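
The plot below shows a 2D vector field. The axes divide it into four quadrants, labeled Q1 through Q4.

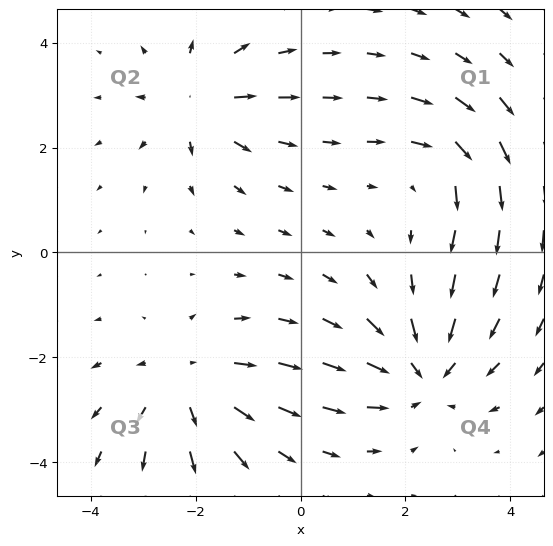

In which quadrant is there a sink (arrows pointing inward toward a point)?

The sink sits at approximately (2.3, -2.3), which lies in quadrant Q4. The divergence there is about -5, negative as expected for a sink.

Q4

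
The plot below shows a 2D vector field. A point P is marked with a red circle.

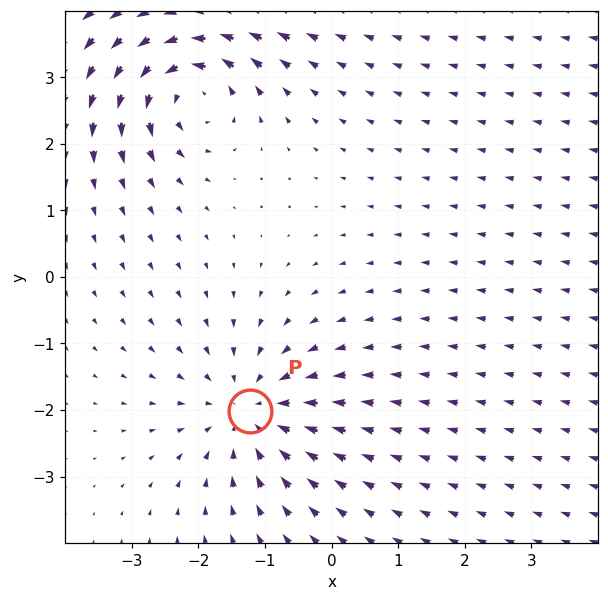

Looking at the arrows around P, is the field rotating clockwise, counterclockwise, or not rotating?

Near P at (-1.2, -2.0) the arrows show no circulation. The curl there is ≈0.

not rotating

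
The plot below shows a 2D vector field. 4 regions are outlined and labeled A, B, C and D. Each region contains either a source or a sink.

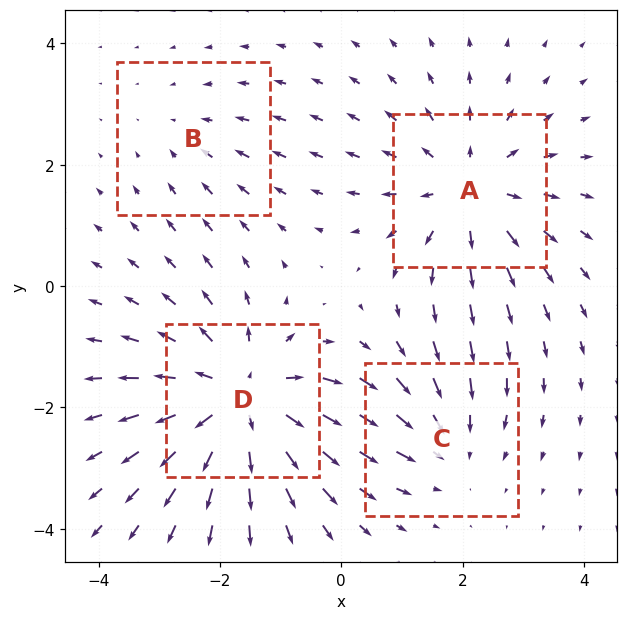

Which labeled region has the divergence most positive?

D

Divergence at each region's feature centre — A: about +4, B: about -2, C: about -3, D: about +5. Region D is most positive.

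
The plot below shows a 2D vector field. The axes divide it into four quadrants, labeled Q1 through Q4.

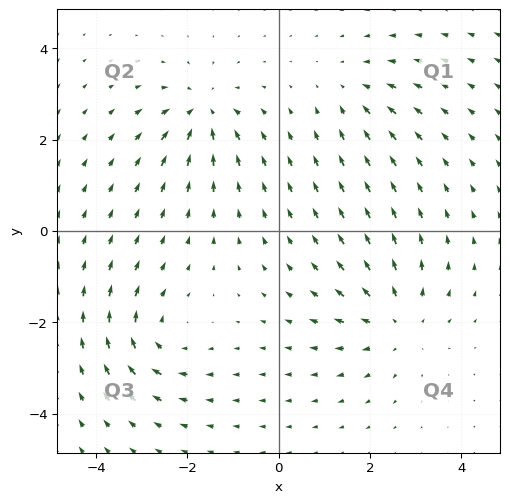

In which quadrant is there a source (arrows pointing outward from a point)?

The source sits at approximately (2.6, -2.0), which lies in quadrant Q4. The divergence there is about +4, positive as expected for a source.

Q4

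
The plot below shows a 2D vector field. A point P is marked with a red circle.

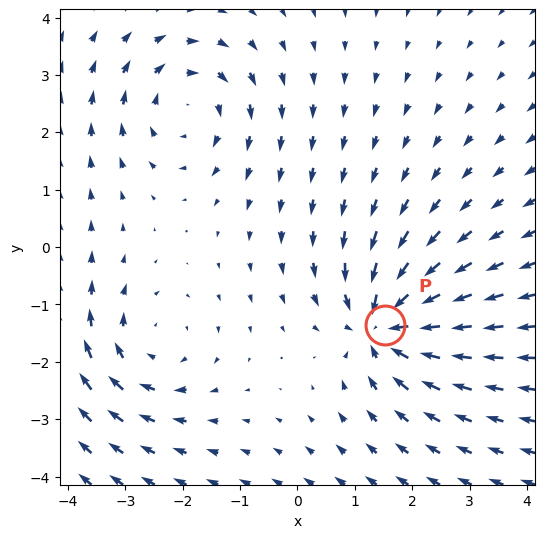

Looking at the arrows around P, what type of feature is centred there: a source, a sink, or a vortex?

At P (1.5, -1.4) the arrows converge inward. Divergence about -6, curl ≈0 — negative divergence with near-zero curl is a sink.

sink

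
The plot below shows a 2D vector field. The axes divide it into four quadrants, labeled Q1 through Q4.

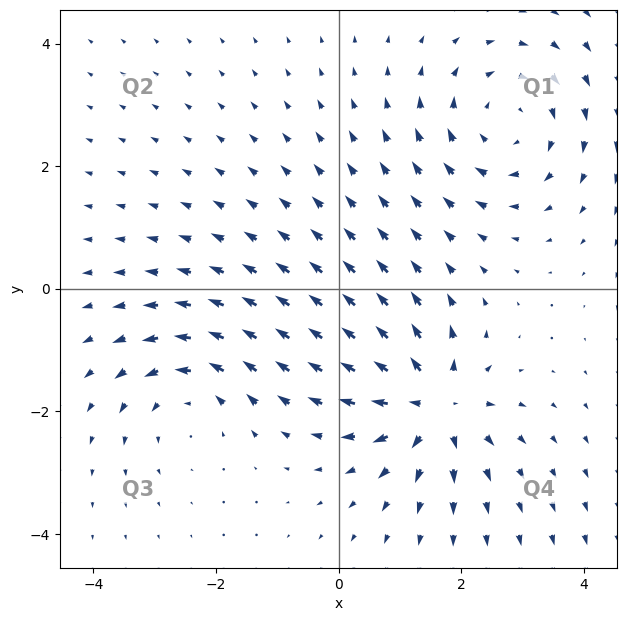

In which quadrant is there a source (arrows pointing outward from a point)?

The source sits at approximately (1.6, -1.9), which lies in quadrant Q4. The divergence there is about +6, positive as expected for a source.

Q4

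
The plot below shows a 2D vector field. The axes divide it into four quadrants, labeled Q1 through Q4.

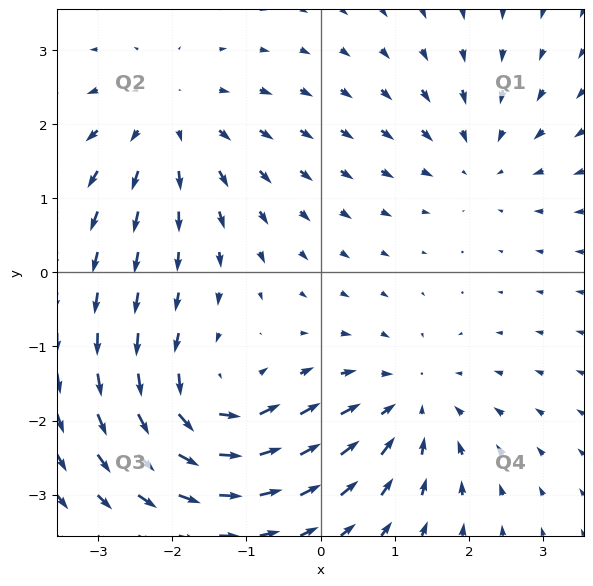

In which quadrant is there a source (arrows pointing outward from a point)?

The source sits at approximately (-2.0, 2.0), which lies in quadrant Q2. The divergence there is about +4, positive as expected for a source.

Q2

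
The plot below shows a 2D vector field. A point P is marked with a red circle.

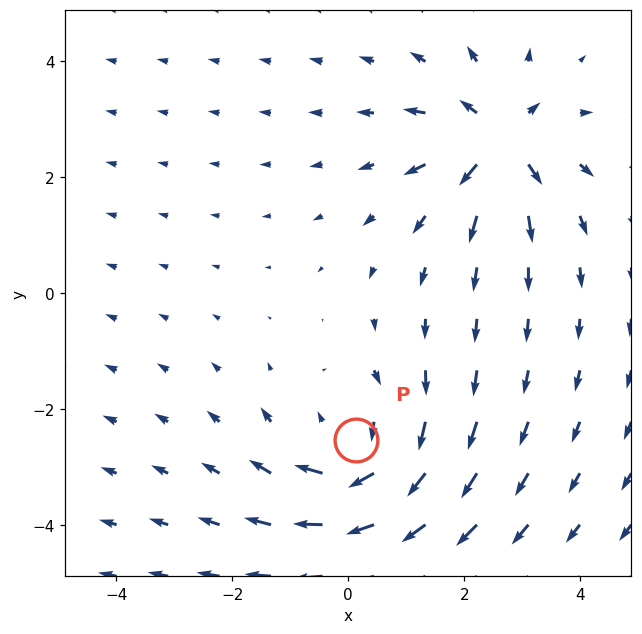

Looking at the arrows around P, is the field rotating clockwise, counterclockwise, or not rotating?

Near P at (0.1, -2.5) the arrows circulate clockwise. The curl (z-component) there is about -4; negative curl means clockwise rotation.

clockwise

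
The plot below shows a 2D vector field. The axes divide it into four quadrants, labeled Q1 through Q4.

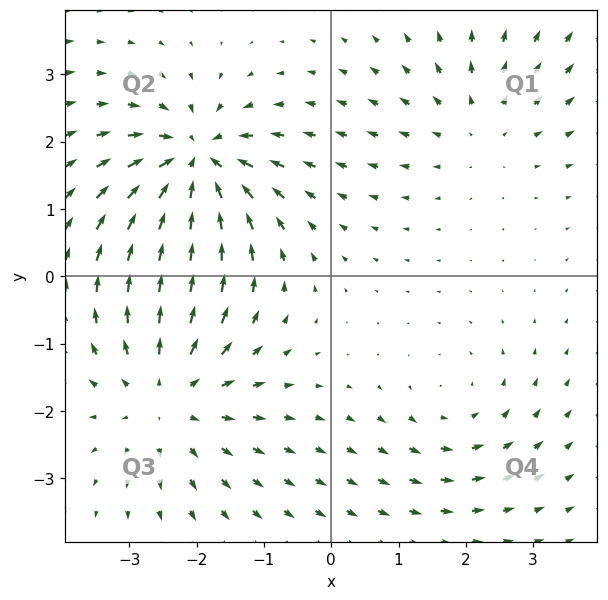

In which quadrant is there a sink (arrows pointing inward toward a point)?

Q2

The sink sits at approximately (-2.0, 1.7), which lies in quadrant Q2. The divergence there is about -7, negative as expected for a sink.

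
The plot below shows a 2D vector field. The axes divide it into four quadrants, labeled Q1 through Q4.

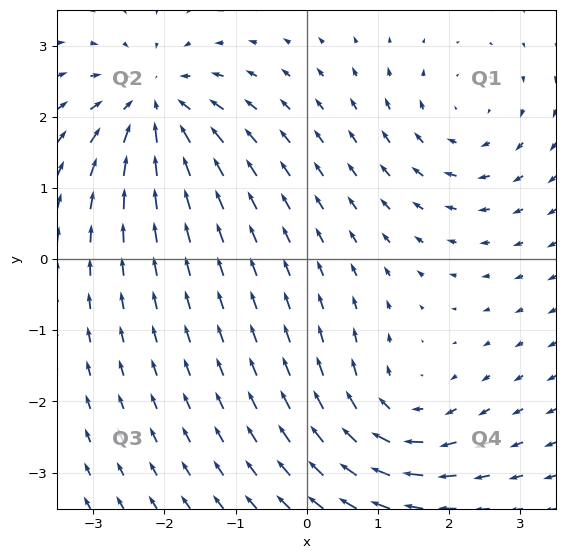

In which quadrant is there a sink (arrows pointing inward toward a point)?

Q2

The sink sits at approximately (-2.1, 2.2), which lies in quadrant Q2. The divergence there is about -6, negative as expected for a sink.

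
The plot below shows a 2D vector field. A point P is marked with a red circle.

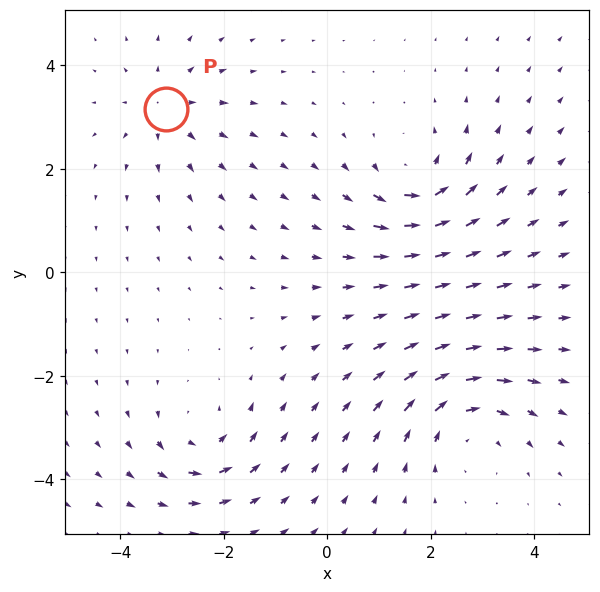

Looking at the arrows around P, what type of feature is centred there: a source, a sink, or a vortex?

source

At P (-3.1, 3.2) the arrows spread outward. Divergence about +4, curl ≈0 — positive divergence with near-zero curl is a source.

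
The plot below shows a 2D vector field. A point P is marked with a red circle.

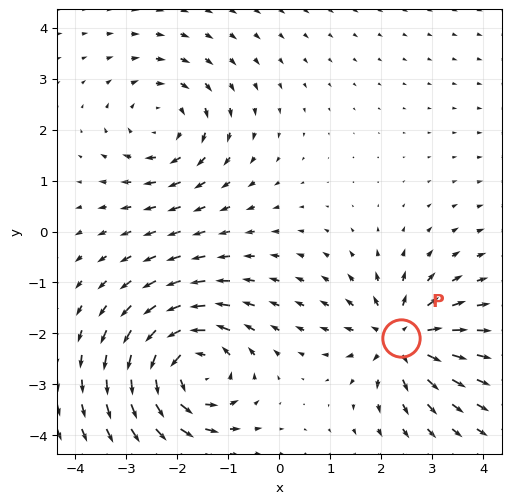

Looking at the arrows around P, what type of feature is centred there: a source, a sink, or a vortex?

source

At P (2.4, -2.1) the arrows spread outward. Divergence about +5, curl ≈0 — positive divergence with near-zero curl is a source.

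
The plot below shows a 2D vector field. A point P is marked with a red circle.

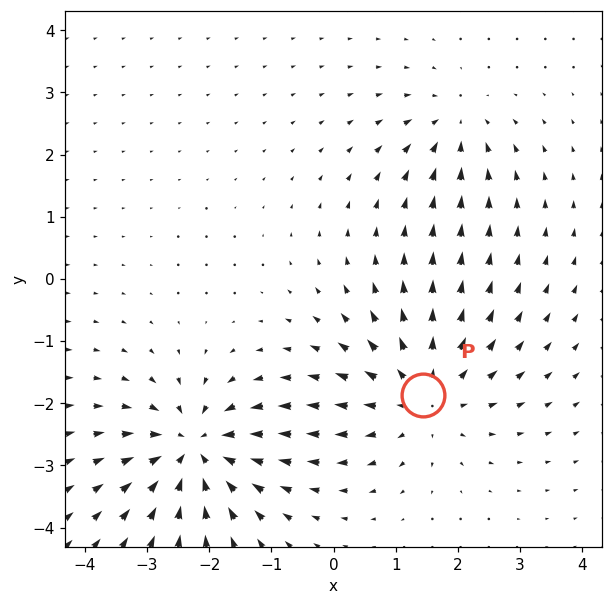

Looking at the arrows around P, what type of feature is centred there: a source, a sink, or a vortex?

source

At P (1.4, -1.9) the arrows spread outward. Divergence about +4, curl ≈0 — positive divergence with near-zero curl is a source.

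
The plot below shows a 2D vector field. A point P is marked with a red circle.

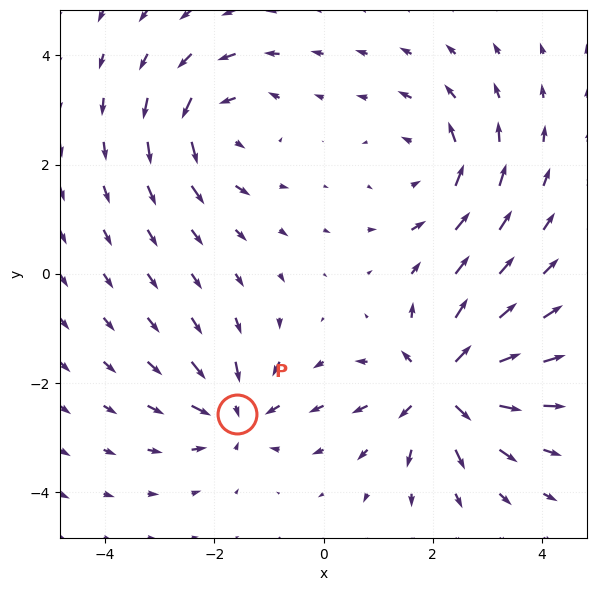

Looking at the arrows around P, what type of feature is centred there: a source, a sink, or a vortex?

At P (-1.6, -2.6) the arrows converge inward. Divergence about -5, curl ≈0 — negative divergence with near-zero curl is a sink.

sink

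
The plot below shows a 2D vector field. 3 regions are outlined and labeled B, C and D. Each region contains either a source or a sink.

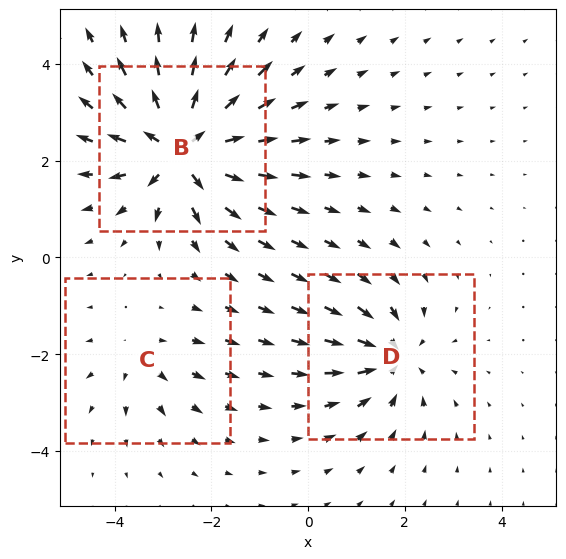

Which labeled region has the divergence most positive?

B

Divergence at each region's feature centre — B: about +6, C: about +2, D: about -3. Region B is most positive.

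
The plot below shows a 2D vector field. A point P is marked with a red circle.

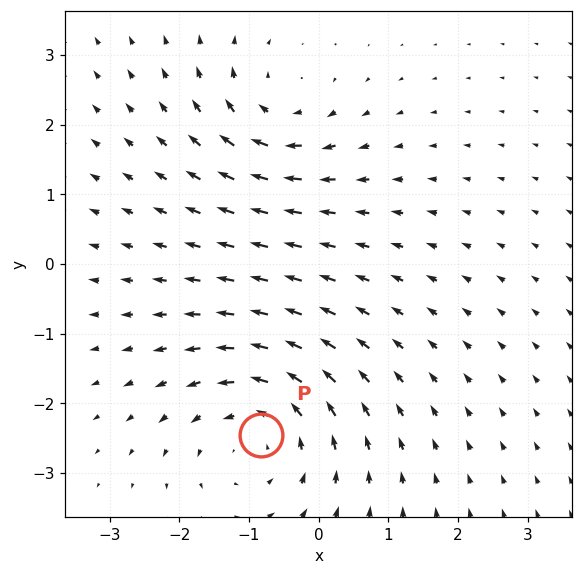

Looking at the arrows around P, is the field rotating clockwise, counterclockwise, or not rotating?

Near P at (-0.8, -2.5) the arrows circulate counterclockwise. The curl (z-component) there is about +4; positive curl means counterclockwise rotation.

counterclockwise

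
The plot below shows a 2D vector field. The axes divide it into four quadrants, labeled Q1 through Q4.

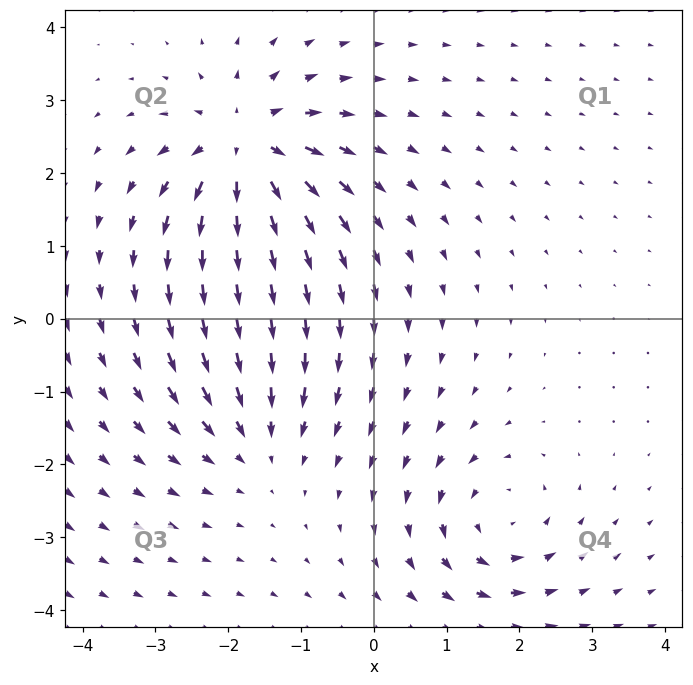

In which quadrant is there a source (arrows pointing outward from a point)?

The source sits at approximately (-1.8, 2.4), which lies in quadrant Q2. The divergence there is about +5, positive as expected for a source.

Q2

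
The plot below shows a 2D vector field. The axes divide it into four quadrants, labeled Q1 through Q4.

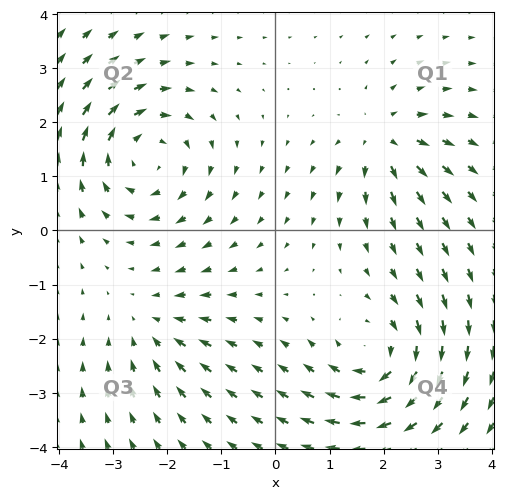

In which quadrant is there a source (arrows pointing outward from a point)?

Q1

The source sits at approximately (2.0, 1.7), which lies in quadrant Q1. The divergence there is about +4, positive as expected for a source.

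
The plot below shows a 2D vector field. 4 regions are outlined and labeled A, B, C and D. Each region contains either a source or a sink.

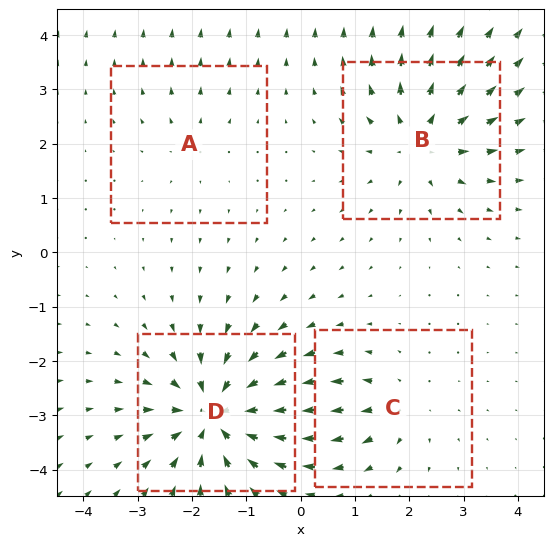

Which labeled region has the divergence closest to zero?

Divergence at each region's feature centre — A: about +2, B: about +5, C: about +3, D: about -7. Region A is closest to zero.

A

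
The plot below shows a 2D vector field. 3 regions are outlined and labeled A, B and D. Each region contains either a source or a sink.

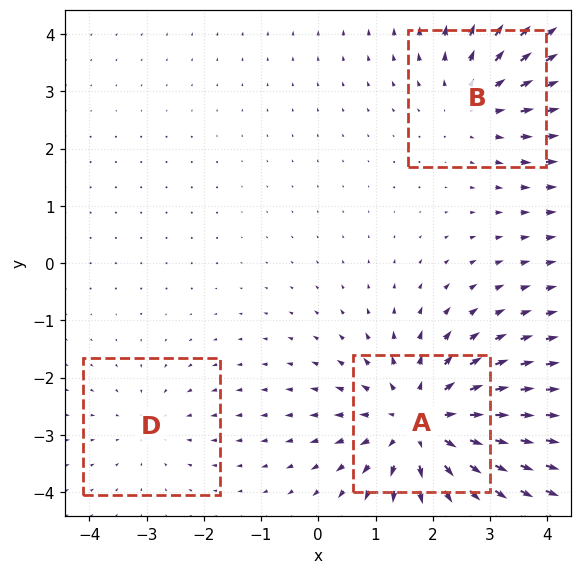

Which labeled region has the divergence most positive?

A

Divergence at each region's feature centre — A: about +5, B: about +3, D: about -2. Region A is most positive.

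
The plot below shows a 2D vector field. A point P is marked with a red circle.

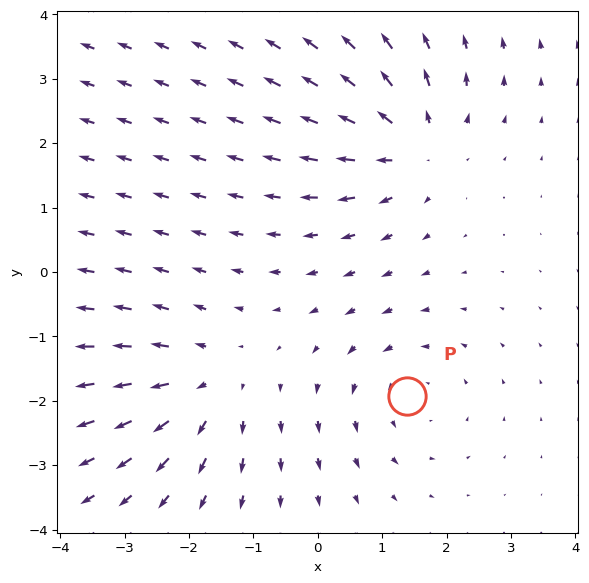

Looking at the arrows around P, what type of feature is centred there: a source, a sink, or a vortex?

At P (1.4, -1.9) the arrows circulate counterclockwise. Divergence ≈0, curl about +2 — near-zero divergence with nonzero curl is a vortex.

vortex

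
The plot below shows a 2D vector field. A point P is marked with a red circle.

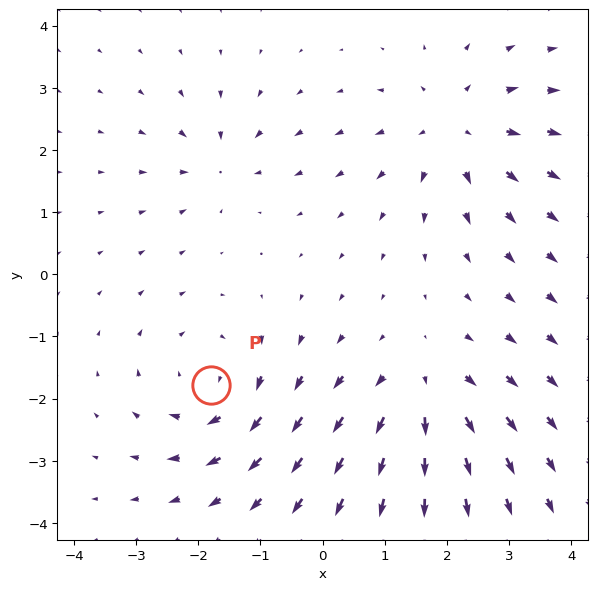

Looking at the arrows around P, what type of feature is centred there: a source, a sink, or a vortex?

vortex

At P (-1.8, -1.8) the arrows circulate clockwise. Divergence ≈0, curl about -4 — near-zero divergence with nonzero curl is a vortex.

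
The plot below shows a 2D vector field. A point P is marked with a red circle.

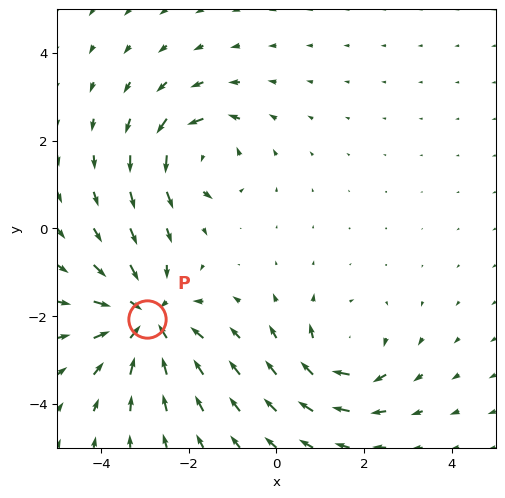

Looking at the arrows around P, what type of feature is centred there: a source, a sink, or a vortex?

sink

At P (-3.0, -2.1) the arrows converge inward. Divergence about -4, curl ≈0 — negative divergence with near-zero curl is a sink.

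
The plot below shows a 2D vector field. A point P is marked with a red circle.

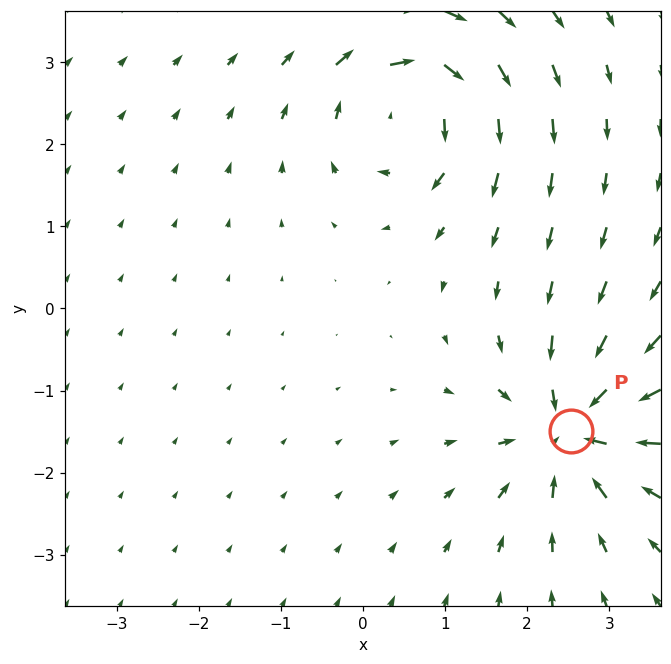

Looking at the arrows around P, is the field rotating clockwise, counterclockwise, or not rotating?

Near P at (2.5, -1.5) the arrows show no circulation. The curl there is ≈0.

not rotating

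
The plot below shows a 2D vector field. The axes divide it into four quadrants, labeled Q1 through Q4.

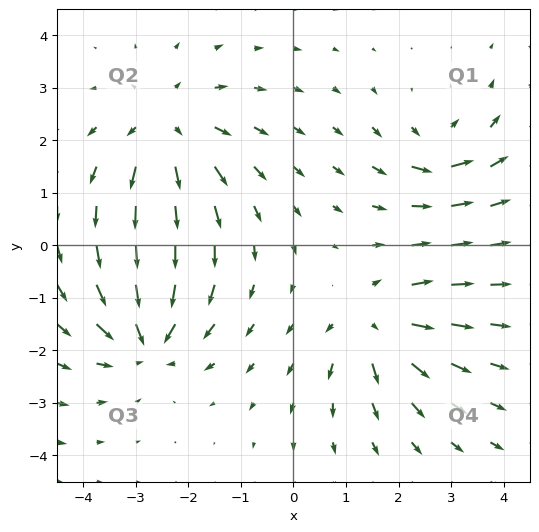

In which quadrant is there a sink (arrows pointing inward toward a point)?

Q3

The sink sits at approximately (-2.8, -1.8), which lies in quadrant Q3. The divergence there is about -6, negative as expected for a sink.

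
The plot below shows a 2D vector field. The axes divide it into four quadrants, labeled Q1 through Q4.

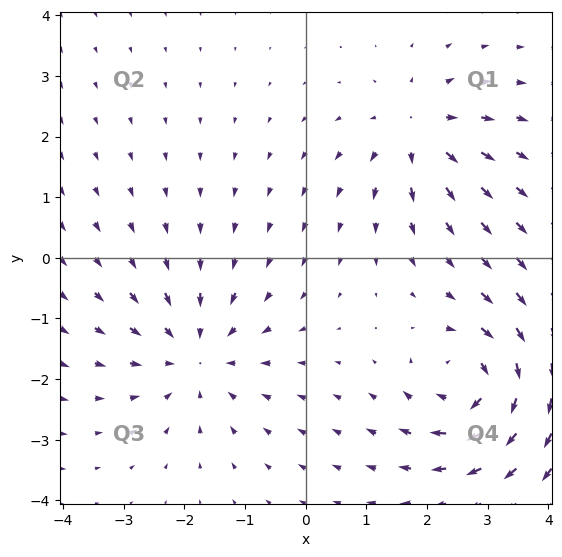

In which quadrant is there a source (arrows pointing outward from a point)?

Q1

The source sits at approximately (1.9, 2.1), which lies in quadrant Q1. The divergence there is about +4, positive as expected for a source.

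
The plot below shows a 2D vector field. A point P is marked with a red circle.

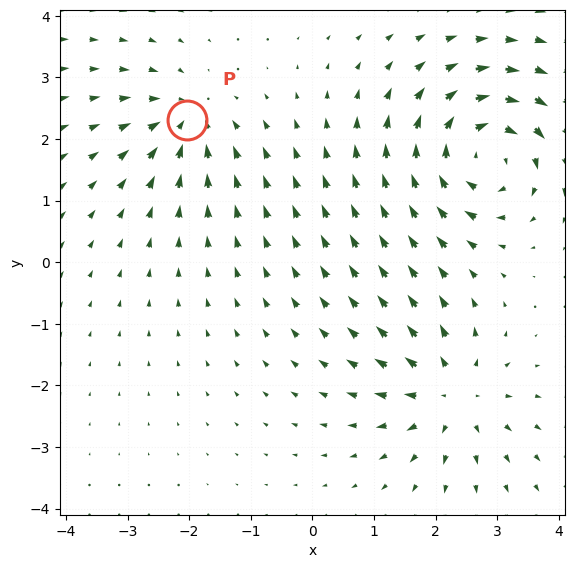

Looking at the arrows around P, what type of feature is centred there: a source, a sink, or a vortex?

sink

At P (-2.0, 2.3) the arrows converge inward. Divergence about -3, curl ≈0 — negative divergence with near-zero curl is a sink.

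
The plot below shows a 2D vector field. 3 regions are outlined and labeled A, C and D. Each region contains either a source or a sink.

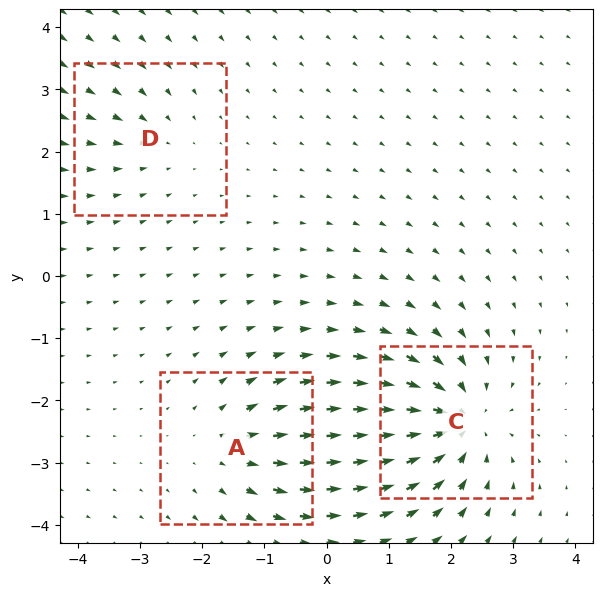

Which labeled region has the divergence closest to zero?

Divergence at each region's feature centre — A: about +4, C: about -6, D: about -2. Region D is closest to zero.

D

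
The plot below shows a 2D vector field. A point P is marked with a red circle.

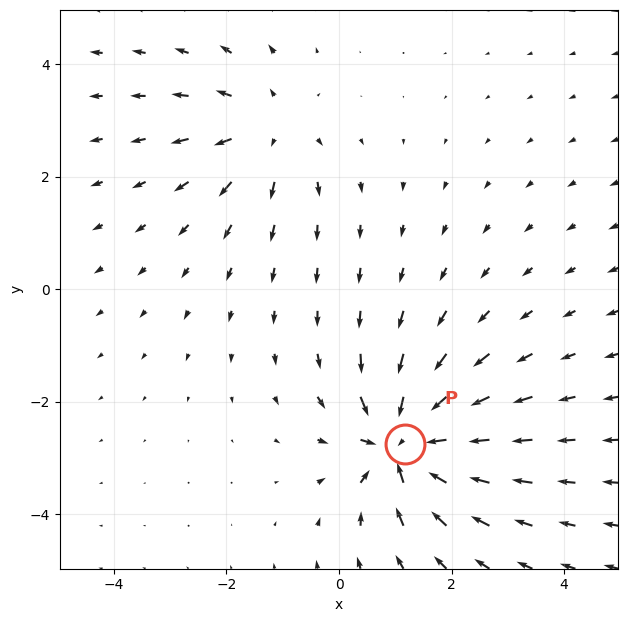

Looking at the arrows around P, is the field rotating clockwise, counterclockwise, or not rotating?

Near P at (1.2, -2.7) the arrows show no circulation. The curl there is ≈0.

not rotating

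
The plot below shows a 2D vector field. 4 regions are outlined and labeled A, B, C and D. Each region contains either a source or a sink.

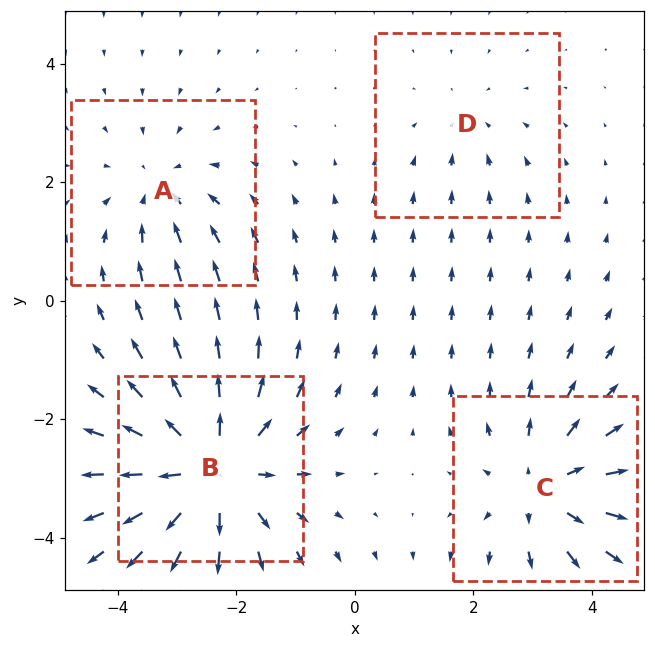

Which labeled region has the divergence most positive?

Divergence at each region's feature centre — A: about -3, B: about +6, C: about +4, D: about -2. Region B is most positive.

B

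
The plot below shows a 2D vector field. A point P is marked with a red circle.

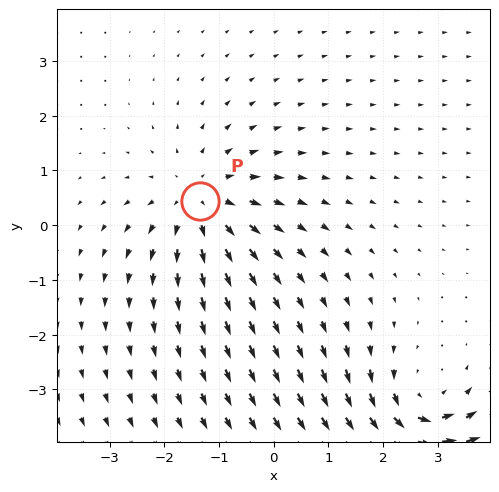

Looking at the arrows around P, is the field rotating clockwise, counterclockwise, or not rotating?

Near P at (-1.3, 0.4) the arrows show no circulation. The curl there is ≈0.

not rotating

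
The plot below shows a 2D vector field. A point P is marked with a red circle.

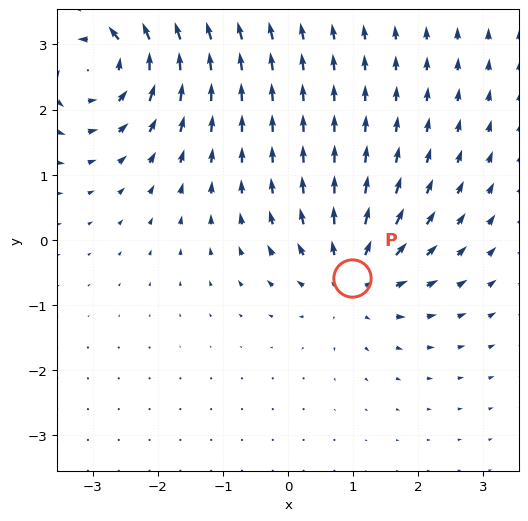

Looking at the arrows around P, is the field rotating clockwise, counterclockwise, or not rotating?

not rotating

Near P at (1.0, -0.6) the arrows show no circulation. The curl there is ≈0.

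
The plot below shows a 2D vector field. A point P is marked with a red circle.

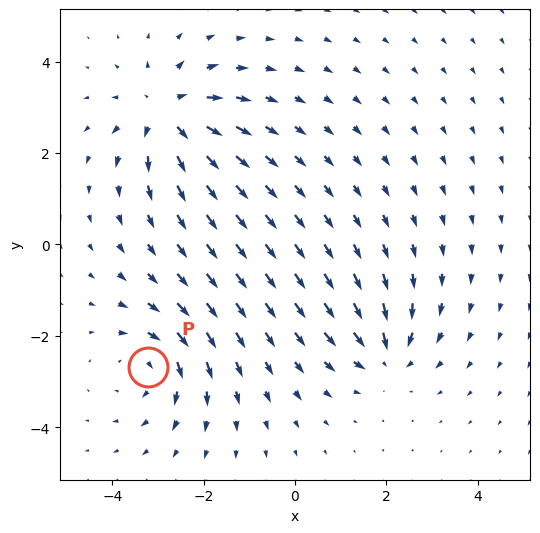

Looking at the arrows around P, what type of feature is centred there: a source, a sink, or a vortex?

vortex

At P (-3.2, -2.7) the arrows circulate clockwise. Divergence ≈0, curl about -4 — near-zero divergence with nonzero curl is a vortex.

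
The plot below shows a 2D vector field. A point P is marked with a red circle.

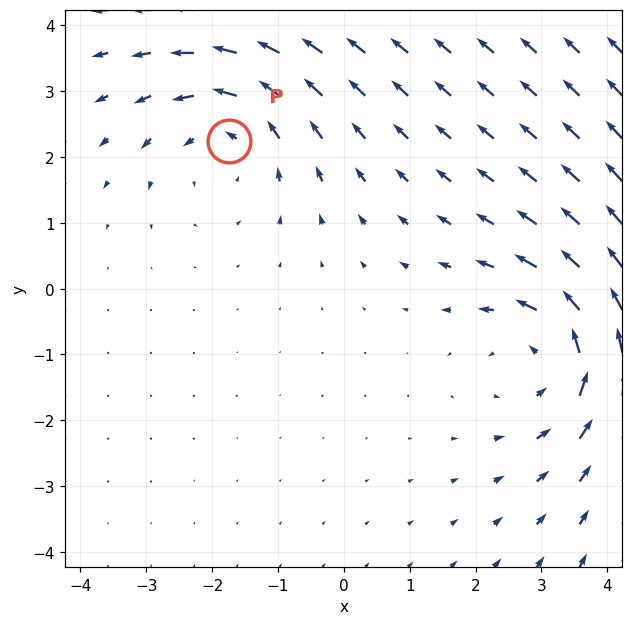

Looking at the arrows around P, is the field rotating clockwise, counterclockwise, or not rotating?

counterclockwise

Near P at (-1.7, 2.2) the arrows circulate counterclockwise. The curl (z-component) there is about +2; positive curl means counterclockwise rotation.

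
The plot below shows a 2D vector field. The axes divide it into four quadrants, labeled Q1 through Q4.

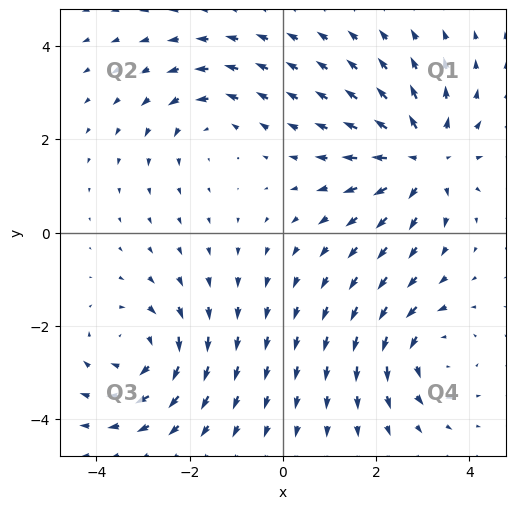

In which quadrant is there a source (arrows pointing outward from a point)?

Q1

The source sits at approximately (3.0, 1.6), which lies in quadrant Q1. The divergence there is about +4, positive as expected for a source.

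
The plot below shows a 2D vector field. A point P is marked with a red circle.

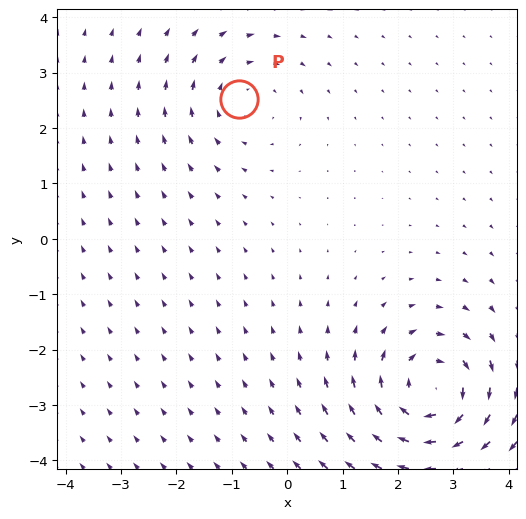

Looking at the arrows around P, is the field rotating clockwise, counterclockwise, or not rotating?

clockwise

Near P at (-0.9, 2.5) the arrows circulate clockwise. The curl (z-component) there is about -3; negative curl means clockwise rotation.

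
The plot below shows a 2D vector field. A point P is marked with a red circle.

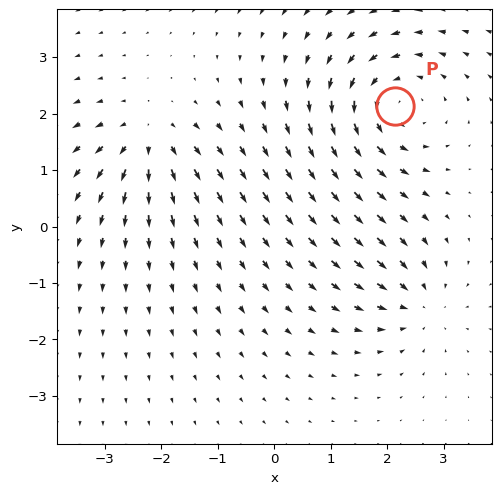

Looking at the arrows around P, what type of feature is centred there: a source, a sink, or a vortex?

At P (2.1, 2.1) the arrows circulate counterclockwise. Divergence ≈0, curl about +4 — near-zero divergence with nonzero curl is a vortex.

vortex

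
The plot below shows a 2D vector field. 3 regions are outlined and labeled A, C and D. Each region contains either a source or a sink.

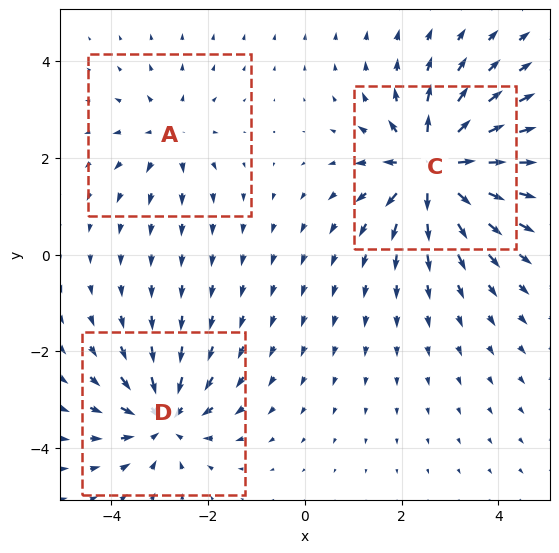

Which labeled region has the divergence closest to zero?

A

Divergence at each region's feature centre — A: about +3, C: about +6, D: about -4. Region A is closest to zero.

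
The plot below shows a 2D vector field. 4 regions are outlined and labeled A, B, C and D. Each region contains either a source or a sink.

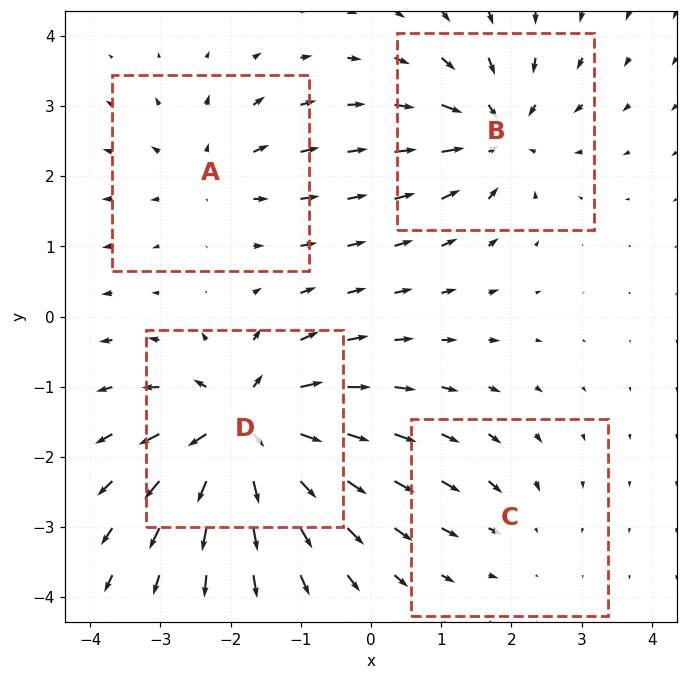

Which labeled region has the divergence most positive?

Divergence at each region's feature centre — A: about +4, B: about -6, C: about -3, D: about +9. Region D is most positive.

D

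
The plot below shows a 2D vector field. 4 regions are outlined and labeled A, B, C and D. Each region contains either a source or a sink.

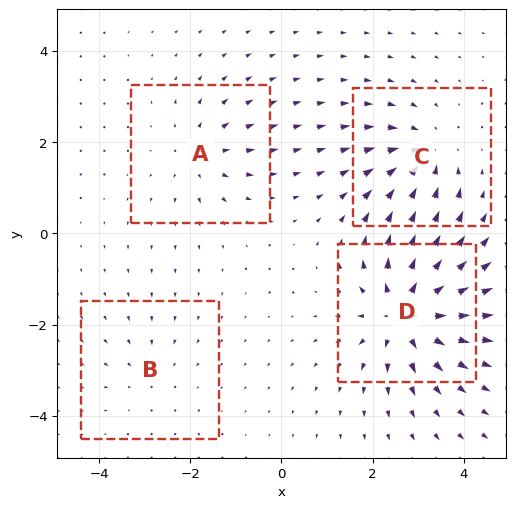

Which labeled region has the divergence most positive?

D

Divergence at each region's feature centre — A: about +4, B: about -2, C: about -5, D: about +8. Region D is most positive.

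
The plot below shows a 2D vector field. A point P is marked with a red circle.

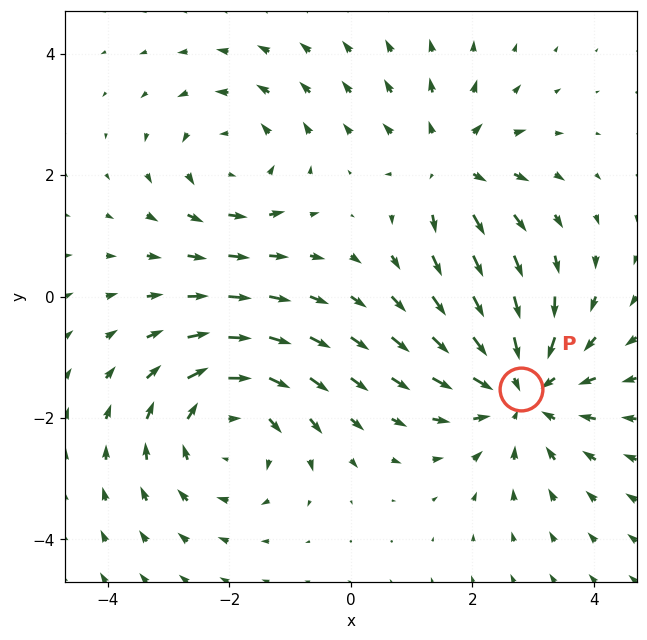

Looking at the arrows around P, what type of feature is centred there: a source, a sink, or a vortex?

sink

At P (2.8, -1.5) the arrows converge inward. Divergence about -4, curl ≈0 — negative divergence with near-zero curl is a sink.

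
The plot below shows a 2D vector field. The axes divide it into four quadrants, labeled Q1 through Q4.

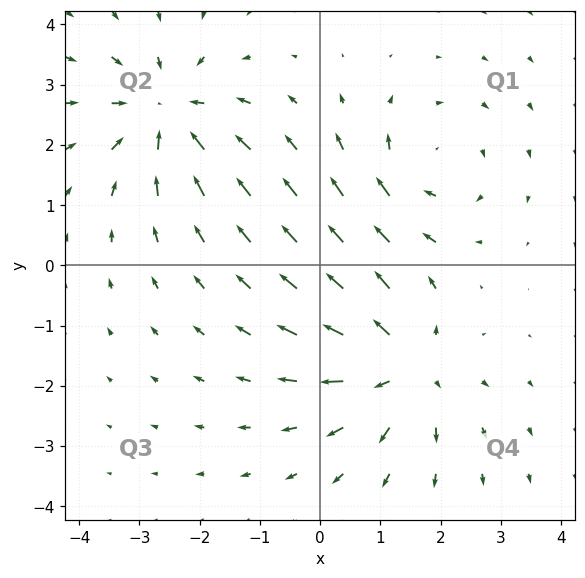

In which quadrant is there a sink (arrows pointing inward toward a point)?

Q2

The sink sits at approximately (-2.5, 2.5), which lies in quadrant Q2. The divergence there is about -4, negative as expected for a sink.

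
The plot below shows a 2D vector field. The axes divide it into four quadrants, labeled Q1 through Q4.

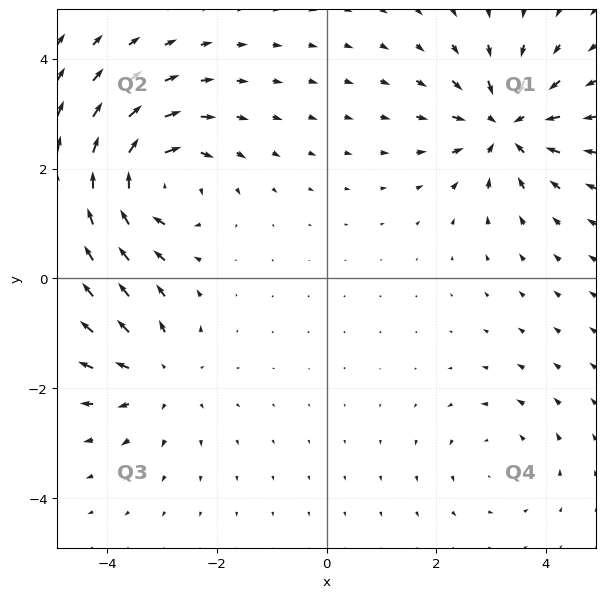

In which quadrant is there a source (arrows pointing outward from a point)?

Q3

The source sits at approximately (-3.1, -1.7), which lies in quadrant Q3. The divergence there is about +3, positive as expected for a source.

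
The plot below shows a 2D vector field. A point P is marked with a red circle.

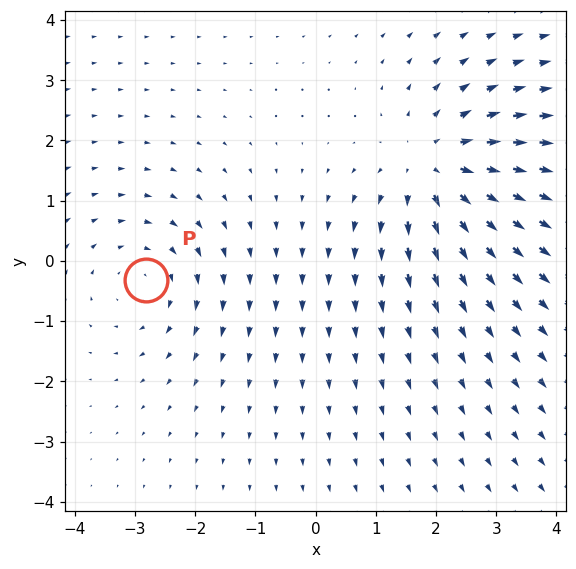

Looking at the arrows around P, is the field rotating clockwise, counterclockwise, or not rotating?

Near P at (-2.8, -0.3) the arrows circulate clockwise. The curl (z-component) there is about -2; negative curl means clockwise rotation.

clockwise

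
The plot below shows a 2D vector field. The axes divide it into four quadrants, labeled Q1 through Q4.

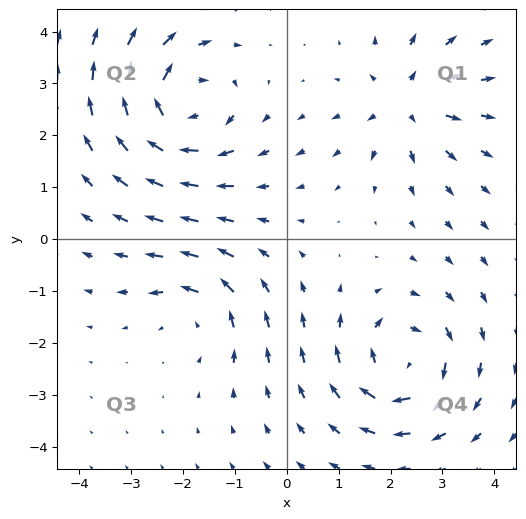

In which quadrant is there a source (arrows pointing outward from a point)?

The source sits at approximately (2.3, 2.6), which lies in quadrant Q1. The divergence there is about +5, positive as expected for a source.

Q1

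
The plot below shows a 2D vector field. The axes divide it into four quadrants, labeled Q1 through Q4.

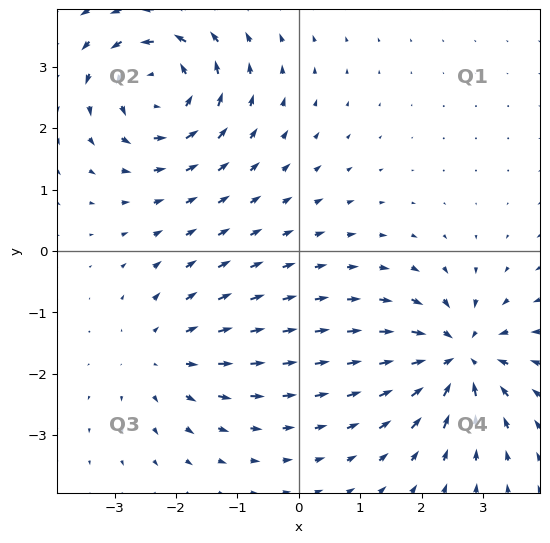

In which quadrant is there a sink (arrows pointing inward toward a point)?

Q4

The sink sits at approximately (2.6, -1.7), which lies in quadrant Q4. The divergence there is about -5, negative as expected for a sink.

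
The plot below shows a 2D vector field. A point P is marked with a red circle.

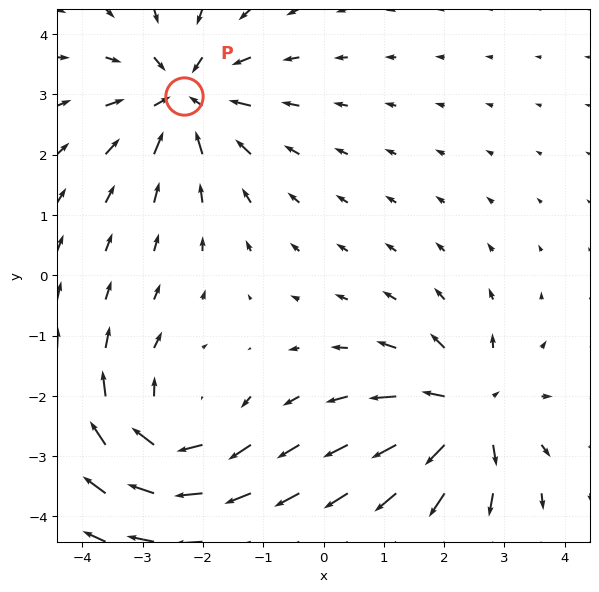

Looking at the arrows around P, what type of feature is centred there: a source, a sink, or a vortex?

sink

At P (-2.3, 3.0) the arrows converge inward. Divergence about -4, curl ≈0 — negative divergence with near-zero curl is a sink.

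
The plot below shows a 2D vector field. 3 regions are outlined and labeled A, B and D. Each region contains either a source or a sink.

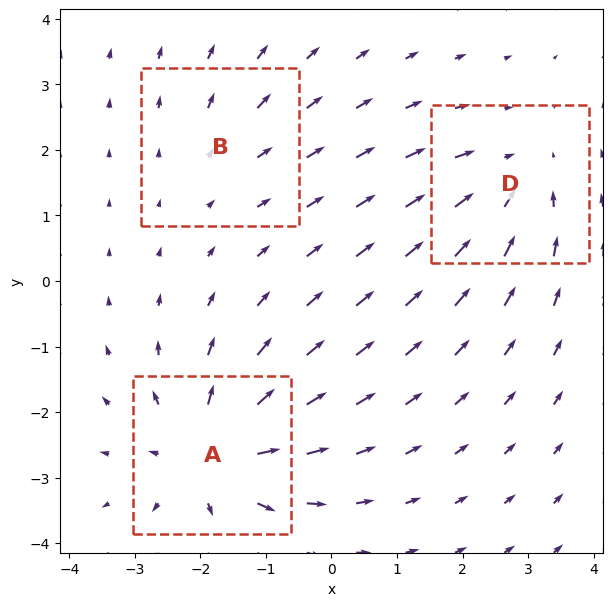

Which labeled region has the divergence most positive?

A

Divergence at each region's feature centre — A: about +5, B: about +2, D: about -3. Region A is most positive.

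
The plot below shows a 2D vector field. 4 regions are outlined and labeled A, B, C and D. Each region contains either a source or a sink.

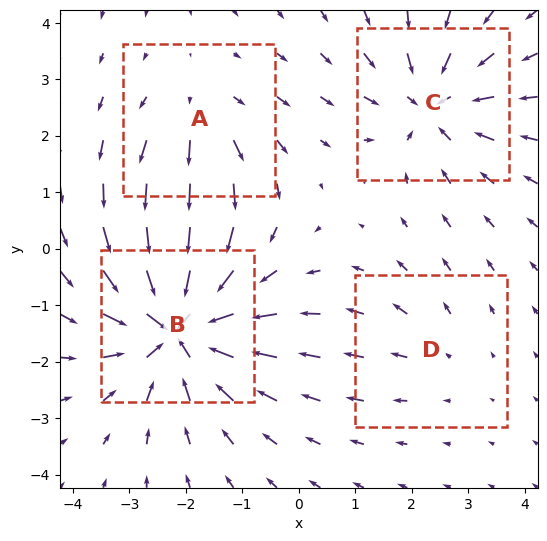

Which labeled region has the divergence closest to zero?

D

Divergence at each region's feature centre — A: about +3, B: about -7, C: about -5, D: about +2. Region D is closest to zero.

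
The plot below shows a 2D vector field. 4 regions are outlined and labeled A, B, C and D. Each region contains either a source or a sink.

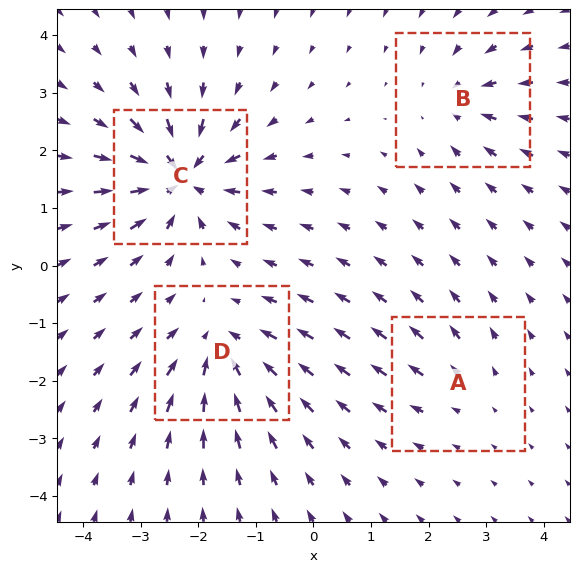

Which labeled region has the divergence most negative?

Divergence at each region's feature centre — A: about +3, B: about -4, C: about -9, D: about -6. Region C is most negative.

C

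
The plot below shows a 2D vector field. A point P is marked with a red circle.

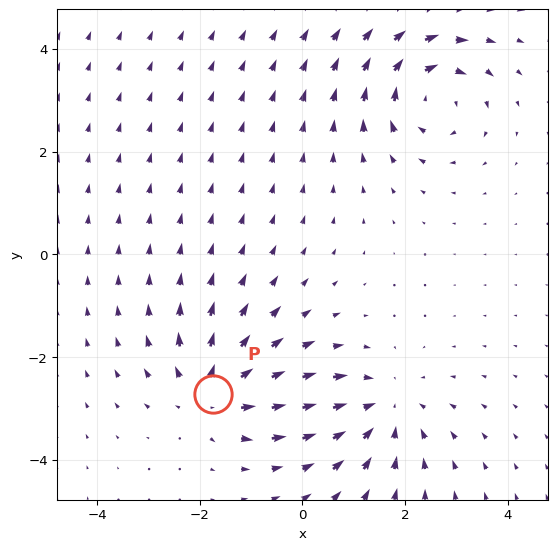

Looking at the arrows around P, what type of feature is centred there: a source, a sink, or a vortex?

At P (-1.7, -2.7) the arrows spread outward. Divergence about +4, curl ≈0 — positive divergence with near-zero curl is a source.

source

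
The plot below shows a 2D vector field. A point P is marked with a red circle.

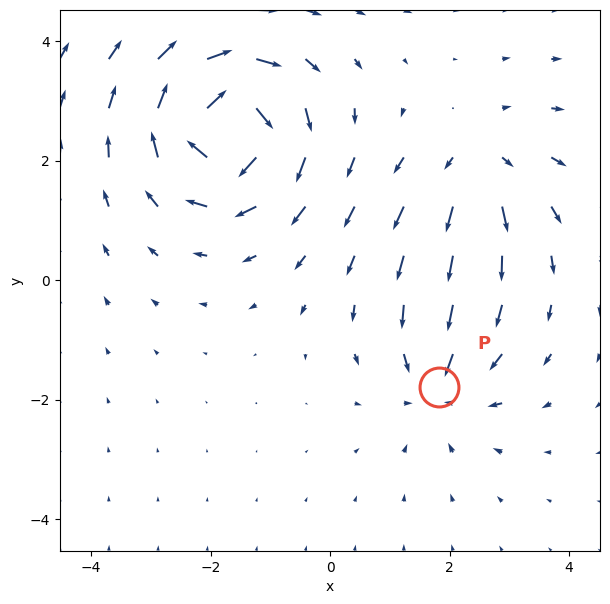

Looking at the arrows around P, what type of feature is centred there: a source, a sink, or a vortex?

At P (1.8, -1.8) the arrows converge inward. Divergence about -3, curl ≈0 — negative divergence with near-zero curl is a sink.

sink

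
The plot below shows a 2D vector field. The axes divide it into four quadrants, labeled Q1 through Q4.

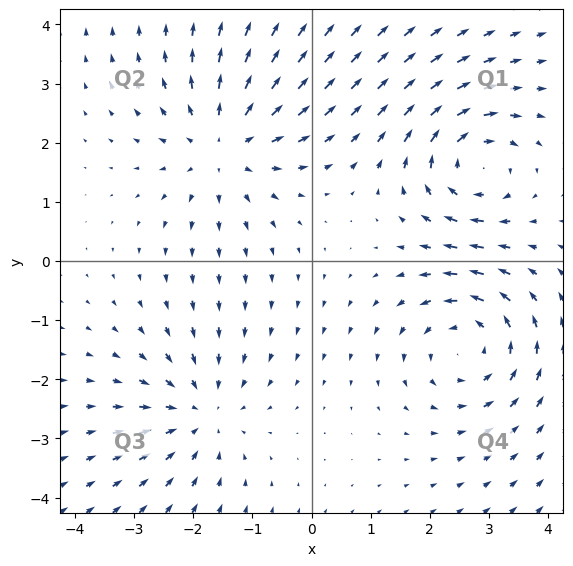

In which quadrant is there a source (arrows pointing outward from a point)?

Q2

The source sits at approximately (-1.5, 2.0), which lies in quadrant Q2. The divergence there is about +4, positive as expected for a source.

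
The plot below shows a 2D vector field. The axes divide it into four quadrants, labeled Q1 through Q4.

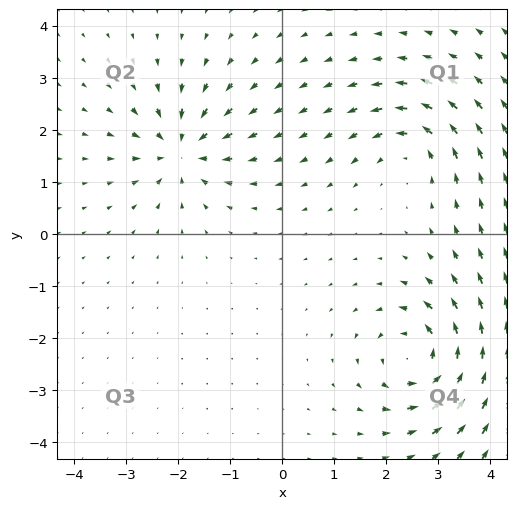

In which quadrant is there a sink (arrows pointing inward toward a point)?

Q2

The sink sits at approximately (-1.9, 1.6), which lies in quadrant Q2. The divergence there is about -5, negative as expected for a sink.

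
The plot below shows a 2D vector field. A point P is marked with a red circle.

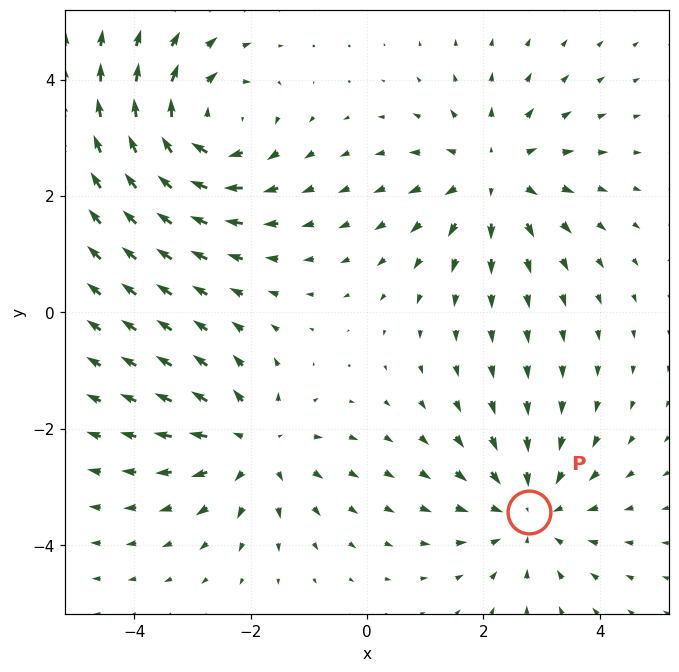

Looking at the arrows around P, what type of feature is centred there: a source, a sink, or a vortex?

At P (2.8, -3.4) the arrows converge inward. Divergence about -3, curl ≈0 — negative divergence with near-zero curl is a sink.

sink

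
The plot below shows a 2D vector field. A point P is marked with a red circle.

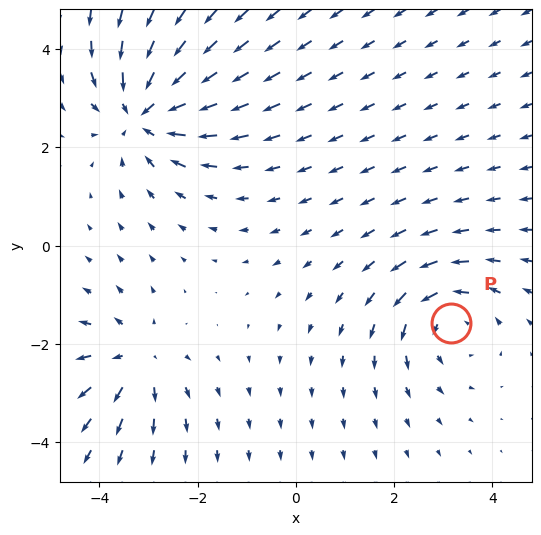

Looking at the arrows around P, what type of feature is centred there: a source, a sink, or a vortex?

vortex

At P (3.2, -1.6) the arrows circulate counterclockwise. Divergence ≈0, curl about +4 — near-zero divergence with nonzero curl is a vortex.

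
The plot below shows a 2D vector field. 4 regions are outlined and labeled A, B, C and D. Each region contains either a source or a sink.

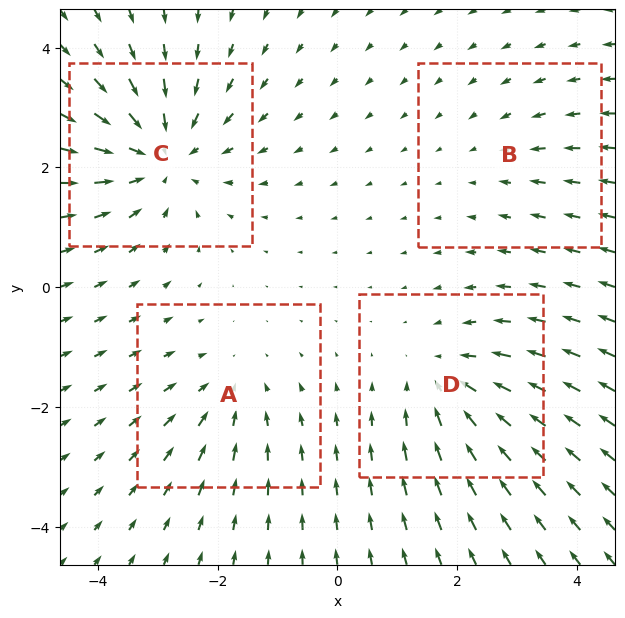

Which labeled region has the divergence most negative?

Divergence at each region's feature centre — A: about -3, B: about -2, C: about -5, D: about -4. Region C is most negative.

C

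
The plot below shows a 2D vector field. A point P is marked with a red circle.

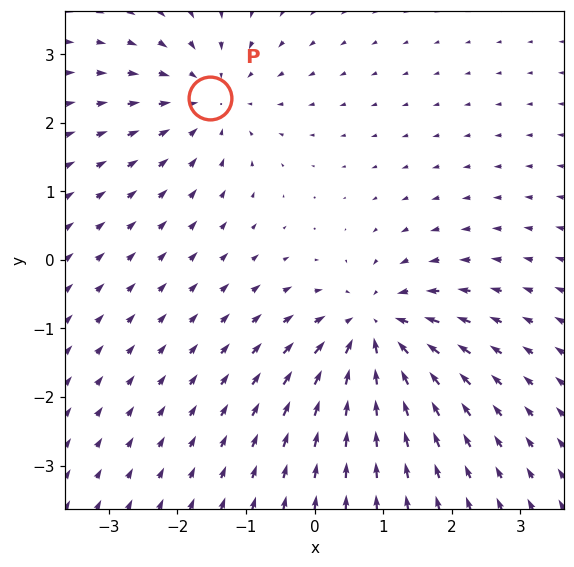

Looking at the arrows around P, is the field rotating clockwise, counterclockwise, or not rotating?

Near P at (-1.5, 2.4) the arrows show no circulation. The curl there is ≈0.

not rotating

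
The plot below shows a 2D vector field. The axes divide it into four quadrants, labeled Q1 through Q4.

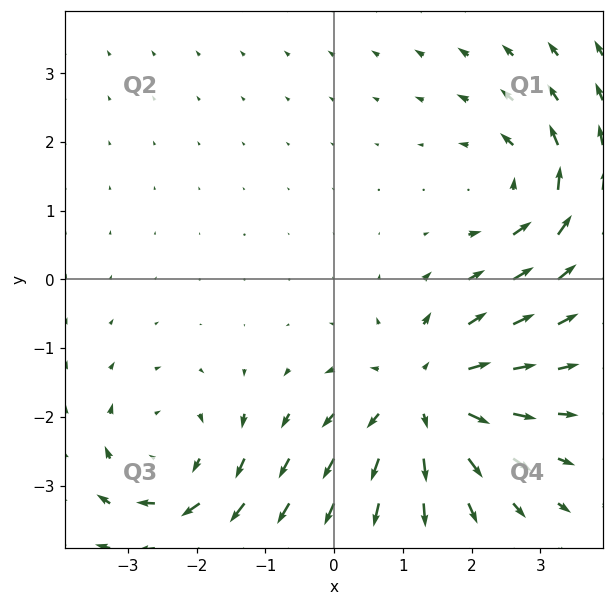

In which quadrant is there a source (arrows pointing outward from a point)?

The source sits at approximately (1.3, -1.7), which lies in quadrant Q4. The divergence there is about +4, positive as expected for a source.

Q4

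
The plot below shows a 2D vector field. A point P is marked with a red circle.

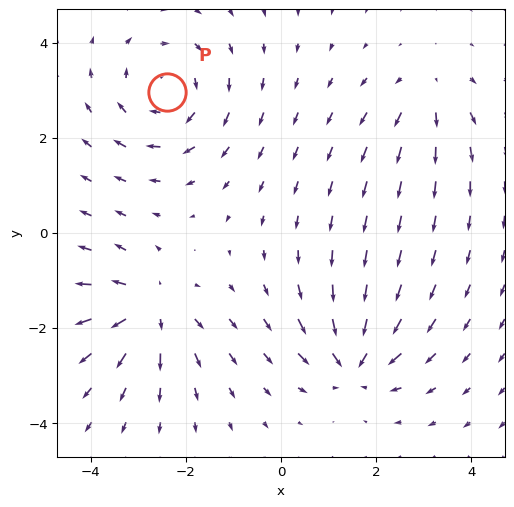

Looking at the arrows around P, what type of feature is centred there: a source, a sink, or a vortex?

At P (-2.4, 3.0) the arrows circulate clockwise. Divergence ≈0, curl about -4 — near-zero divergence with nonzero curl is a vortex.

vortex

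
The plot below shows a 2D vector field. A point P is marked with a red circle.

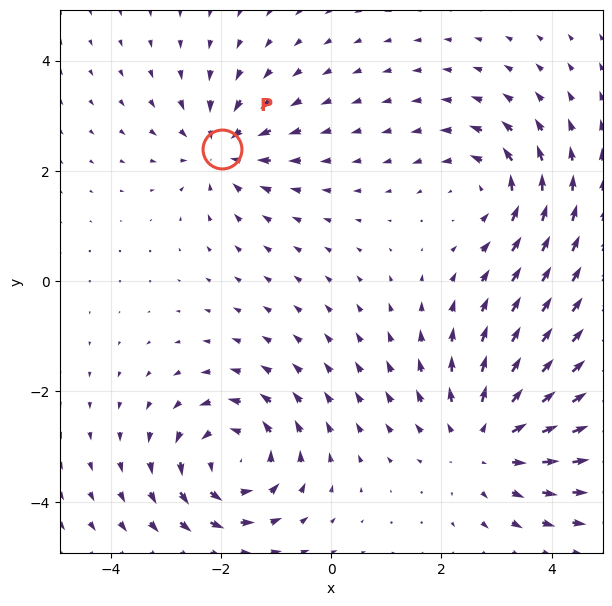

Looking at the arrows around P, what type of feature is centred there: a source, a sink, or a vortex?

sink

At P (-2.0, 2.4) the arrows converge inward. Divergence about -4, curl ≈0 — negative divergence with near-zero curl is a sink.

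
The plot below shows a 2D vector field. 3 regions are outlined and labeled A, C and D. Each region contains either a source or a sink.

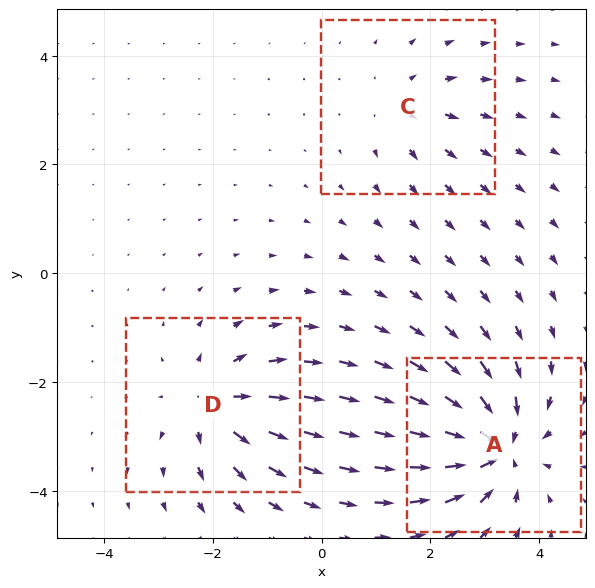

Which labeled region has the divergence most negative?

Divergence at each region's feature centre — A: about -6, C: about +2, D: about +4. Region A is most negative.

A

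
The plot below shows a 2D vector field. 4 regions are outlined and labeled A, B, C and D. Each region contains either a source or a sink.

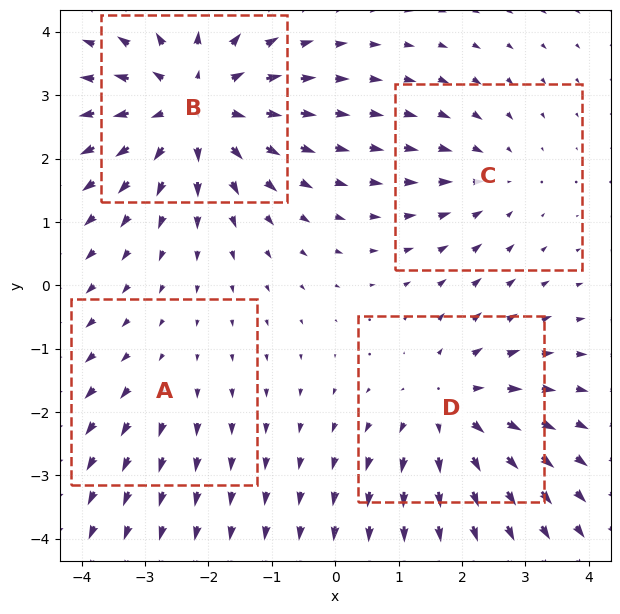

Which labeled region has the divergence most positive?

Divergence at each region's feature centre — A: about +2, B: about +6, C: about -3, D: about +4. Region B is most positive.

B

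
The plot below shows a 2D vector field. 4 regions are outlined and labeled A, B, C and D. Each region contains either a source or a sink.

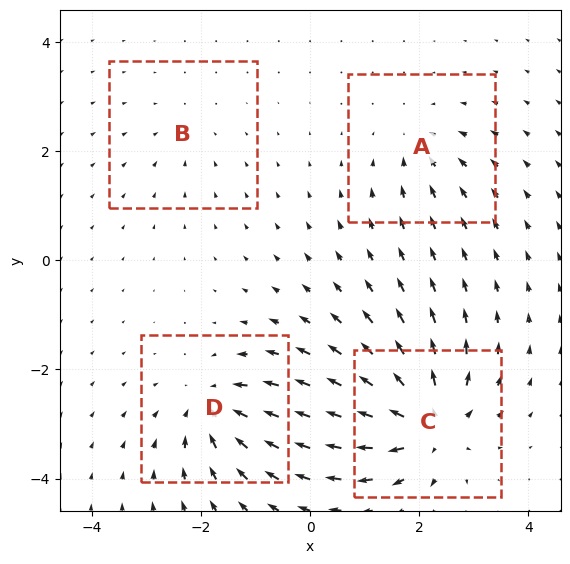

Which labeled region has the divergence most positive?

Divergence at each region's feature centre — A: about -4, B: about -2, C: about +8, D: about -6. Region C is most positive.

C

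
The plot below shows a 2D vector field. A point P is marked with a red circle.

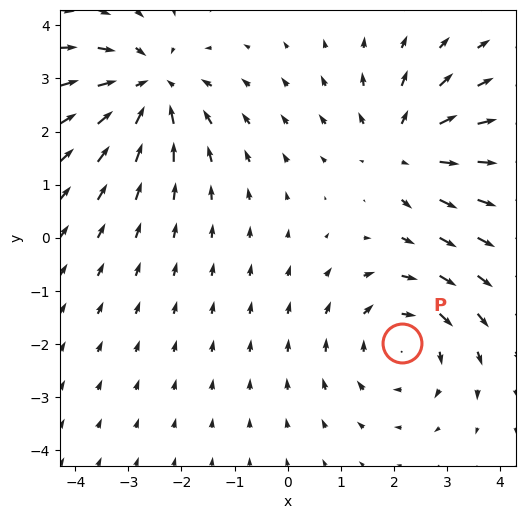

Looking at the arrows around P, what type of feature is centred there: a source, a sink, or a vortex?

At P (2.1, -2.0) the arrows circulate clockwise. Divergence ≈0, curl about -4 — near-zero divergence with nonzero curl is a vortex.

vortex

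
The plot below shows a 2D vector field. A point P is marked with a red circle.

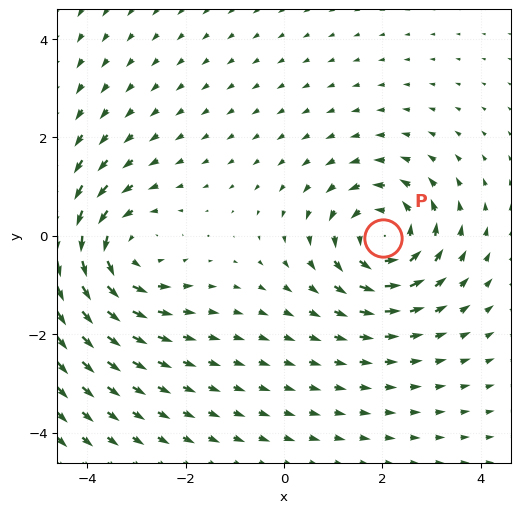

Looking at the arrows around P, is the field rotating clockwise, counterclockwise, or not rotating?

Near P at (2.0, -0.0) the arrows circulate counterclockwise. The curl (z-component) there is about +5; positive curl means counterclockwise rotation.

counterclockwise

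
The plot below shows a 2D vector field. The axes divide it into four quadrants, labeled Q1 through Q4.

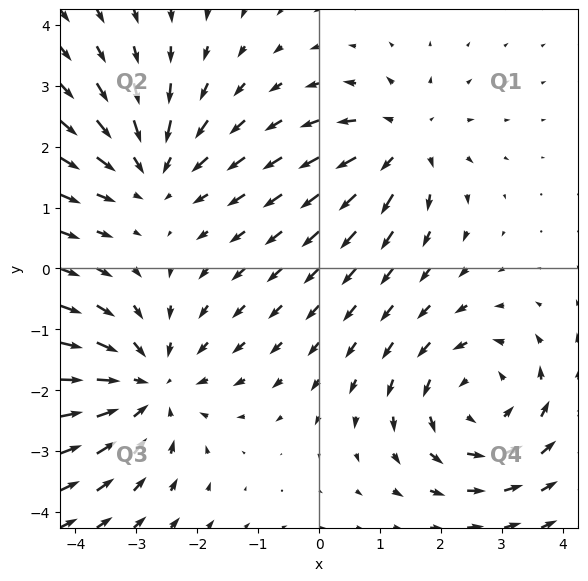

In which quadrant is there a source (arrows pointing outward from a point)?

Q1

The source sits at approximately (1.4, 2.1), which lies in quadrant Q1. The divergence there is about +4, positive as expected for a source.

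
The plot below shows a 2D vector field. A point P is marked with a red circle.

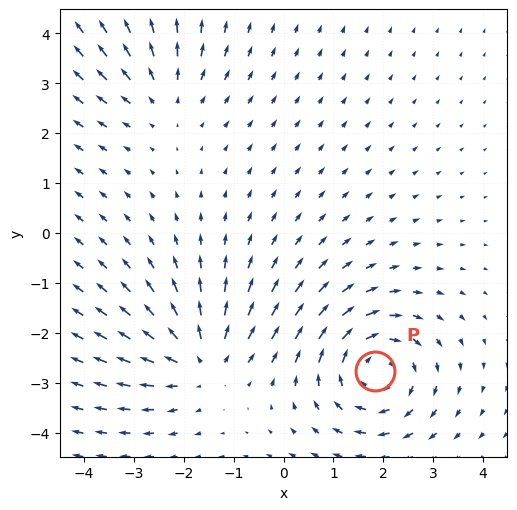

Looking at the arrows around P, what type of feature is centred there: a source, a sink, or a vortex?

vortex

At P (1.8, -2.8) the arrows circulate clockwise. Divergence ≈0, curl about -5 — near-zero divergence with nonzero curl is a vortex.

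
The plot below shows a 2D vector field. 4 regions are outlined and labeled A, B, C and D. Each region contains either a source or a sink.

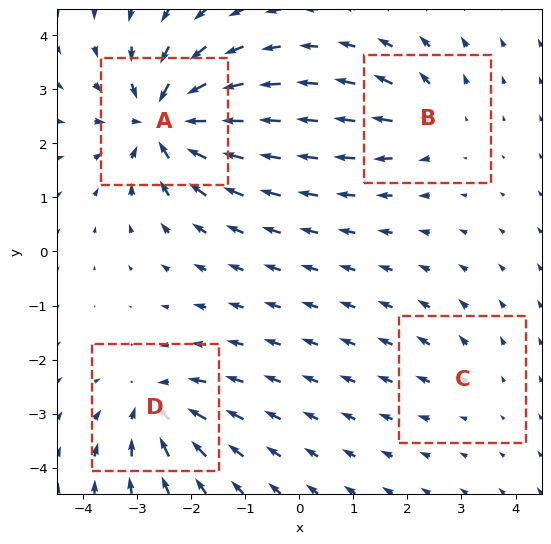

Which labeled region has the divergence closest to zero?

C

Divergence at each region's feature centre — A: about -8, B: about +4, C: about +2, D: about -5. Region C is closest to zero.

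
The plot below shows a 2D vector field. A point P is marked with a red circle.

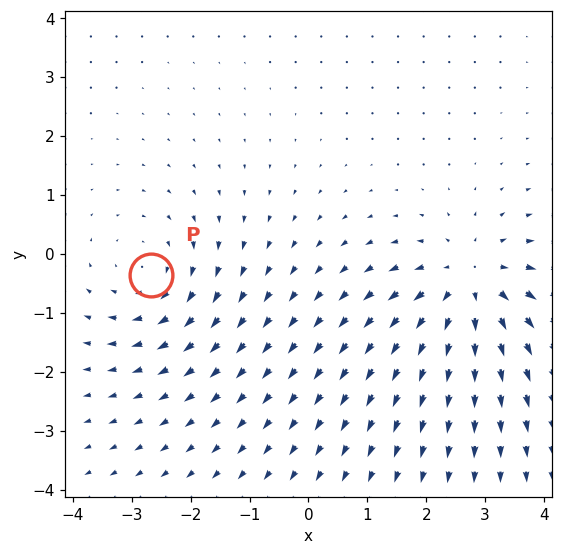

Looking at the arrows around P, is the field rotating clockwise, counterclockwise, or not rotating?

Near P at (-2.7, -0.4) the arrows circulate clockwise. The curl (z-component) there is about -3; negative curl means clockwise rotation.

clockwise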